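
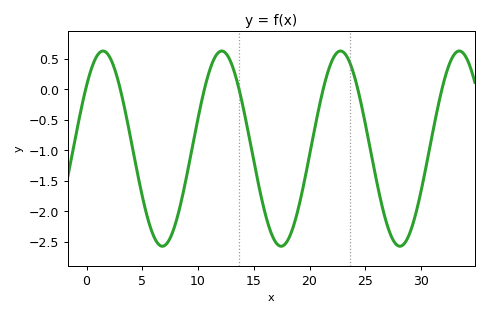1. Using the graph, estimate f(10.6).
0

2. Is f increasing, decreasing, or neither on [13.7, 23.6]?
neither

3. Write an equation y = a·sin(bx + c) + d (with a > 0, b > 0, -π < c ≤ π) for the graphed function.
y = 1.6sin(0.59x + 0.7) - 0.97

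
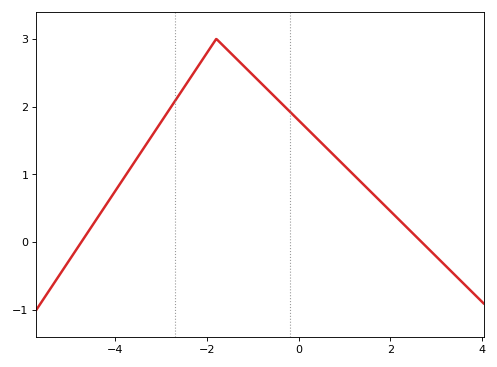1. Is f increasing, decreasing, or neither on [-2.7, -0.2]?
neither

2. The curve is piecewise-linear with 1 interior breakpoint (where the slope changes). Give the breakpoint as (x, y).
(-1.8, 3)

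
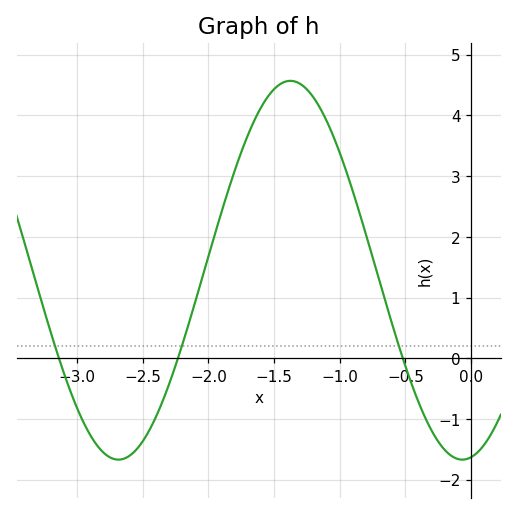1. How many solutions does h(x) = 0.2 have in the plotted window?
3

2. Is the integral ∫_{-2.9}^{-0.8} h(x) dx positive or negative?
positive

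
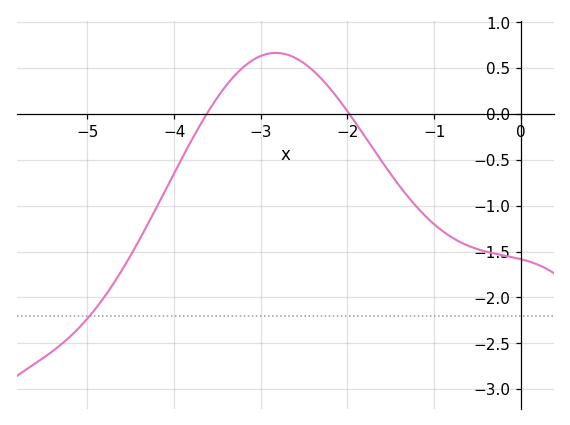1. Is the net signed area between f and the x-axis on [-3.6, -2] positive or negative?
positive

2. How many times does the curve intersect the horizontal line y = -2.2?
1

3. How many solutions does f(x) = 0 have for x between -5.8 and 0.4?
2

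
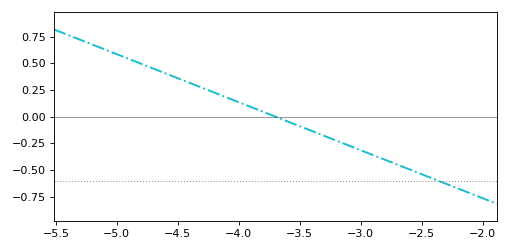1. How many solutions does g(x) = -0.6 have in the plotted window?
1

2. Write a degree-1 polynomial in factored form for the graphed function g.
y = -0.45(x + 3.7)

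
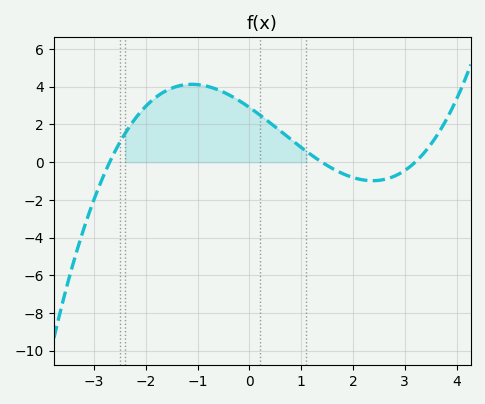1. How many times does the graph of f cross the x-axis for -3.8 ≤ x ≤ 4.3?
3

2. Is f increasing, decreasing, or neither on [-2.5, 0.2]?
neither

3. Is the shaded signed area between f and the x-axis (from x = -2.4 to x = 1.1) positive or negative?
positive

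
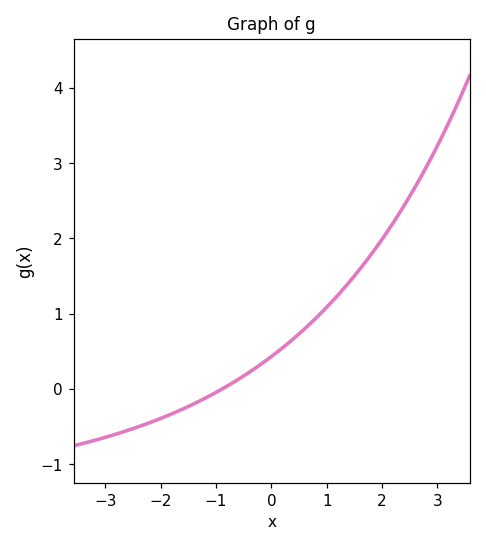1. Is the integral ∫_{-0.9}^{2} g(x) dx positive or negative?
positive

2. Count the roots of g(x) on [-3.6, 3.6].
1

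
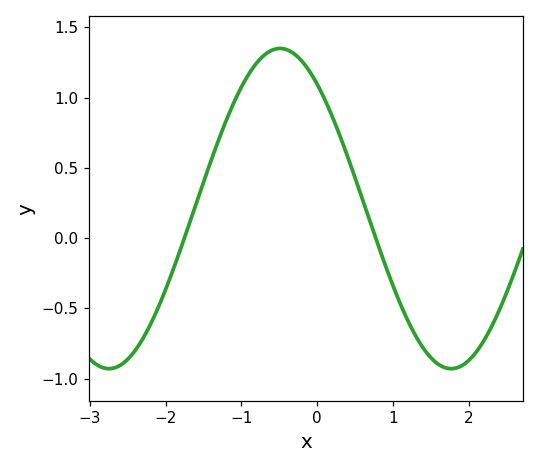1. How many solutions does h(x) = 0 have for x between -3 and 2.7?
2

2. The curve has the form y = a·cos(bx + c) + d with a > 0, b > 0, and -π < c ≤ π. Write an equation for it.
y = 1.14cos(1.4x + 0.68) + 0.21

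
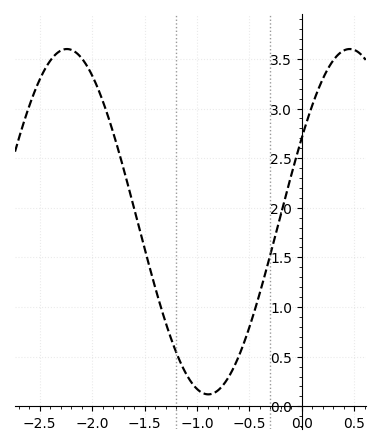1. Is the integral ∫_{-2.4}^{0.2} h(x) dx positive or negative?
positive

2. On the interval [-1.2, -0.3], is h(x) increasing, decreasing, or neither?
neither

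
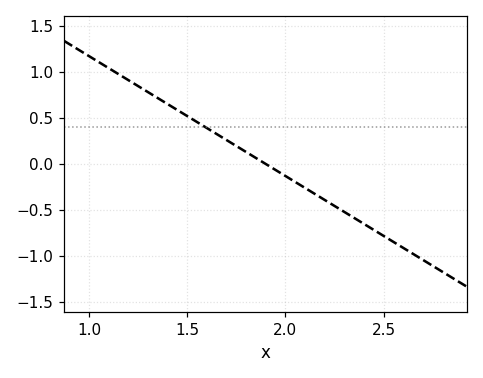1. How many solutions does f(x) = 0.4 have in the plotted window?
1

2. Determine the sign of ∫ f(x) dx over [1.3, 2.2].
positive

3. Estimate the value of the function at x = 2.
-0.15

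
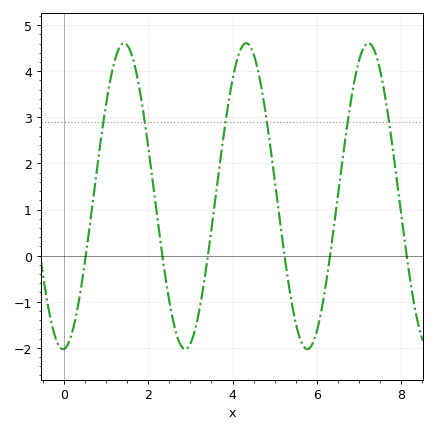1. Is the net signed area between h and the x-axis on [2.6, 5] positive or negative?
positive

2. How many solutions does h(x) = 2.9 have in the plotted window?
6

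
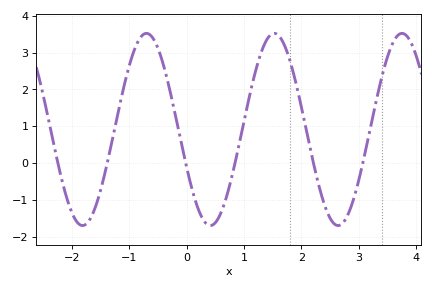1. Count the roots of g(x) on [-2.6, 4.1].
6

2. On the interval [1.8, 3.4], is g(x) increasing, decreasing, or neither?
neither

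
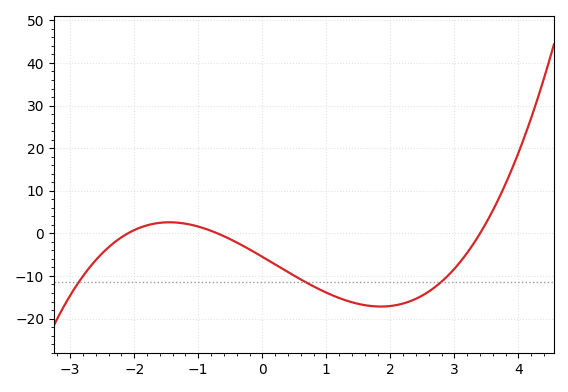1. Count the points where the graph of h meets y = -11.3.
3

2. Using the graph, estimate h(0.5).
-9.95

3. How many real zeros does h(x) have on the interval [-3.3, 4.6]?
3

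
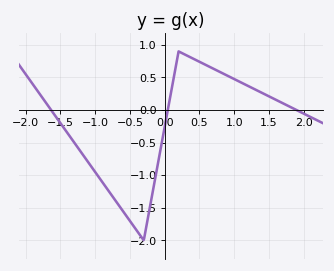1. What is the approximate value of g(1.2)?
0.35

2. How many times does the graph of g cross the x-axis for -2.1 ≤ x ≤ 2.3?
3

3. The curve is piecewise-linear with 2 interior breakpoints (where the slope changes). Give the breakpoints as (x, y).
(-0.3, -2); (0.2, 0.9)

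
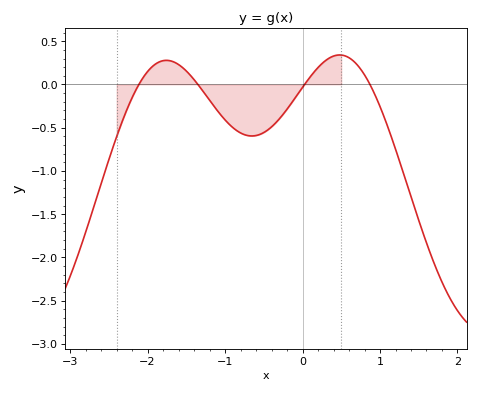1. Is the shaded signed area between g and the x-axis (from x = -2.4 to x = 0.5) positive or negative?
negative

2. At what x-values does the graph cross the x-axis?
-2.11, -1.35, 0.026, 0.87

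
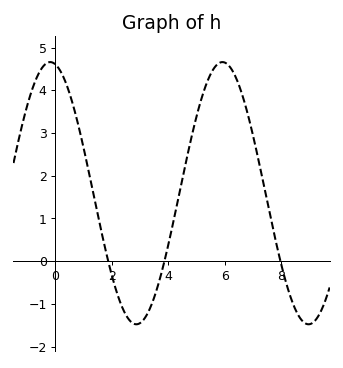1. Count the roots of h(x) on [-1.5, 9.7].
3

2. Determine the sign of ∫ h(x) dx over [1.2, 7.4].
positive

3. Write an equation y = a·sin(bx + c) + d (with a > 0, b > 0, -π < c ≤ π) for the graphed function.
y = 3.07sin(1.03x + 1.76) + 1.59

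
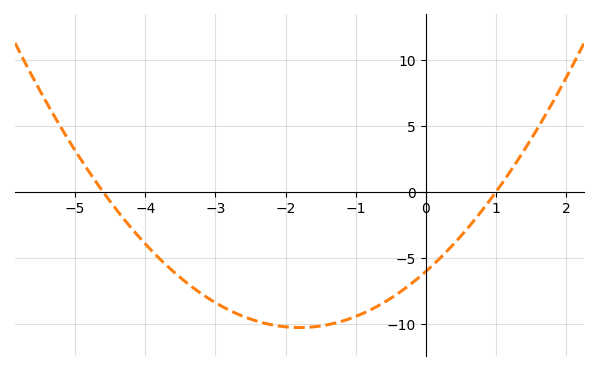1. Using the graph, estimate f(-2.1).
-10.2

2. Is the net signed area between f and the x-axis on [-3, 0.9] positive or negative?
negative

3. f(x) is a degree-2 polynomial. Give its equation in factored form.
y = 1.31(x + 4.6)(x - 1)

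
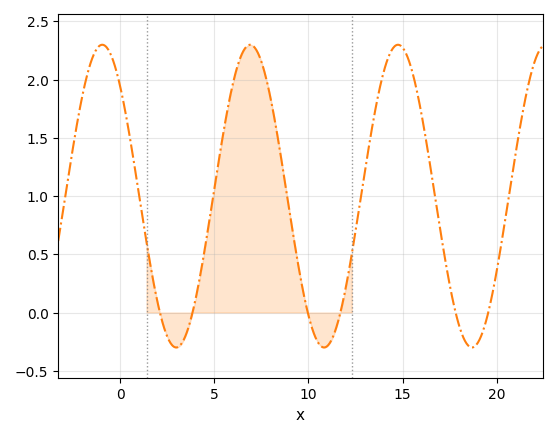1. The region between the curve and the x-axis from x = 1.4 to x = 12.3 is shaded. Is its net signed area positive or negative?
positive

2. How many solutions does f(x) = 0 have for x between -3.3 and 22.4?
6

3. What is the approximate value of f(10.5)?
-0.255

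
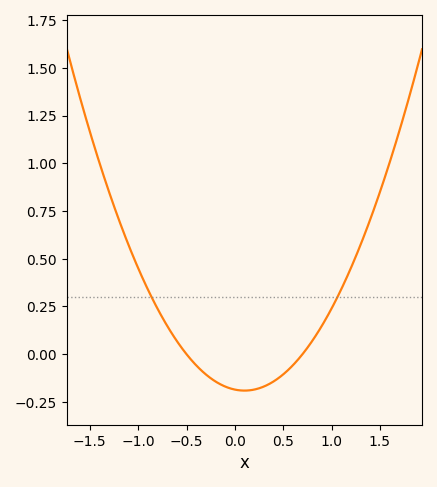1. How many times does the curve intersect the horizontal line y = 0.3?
2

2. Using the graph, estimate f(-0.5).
0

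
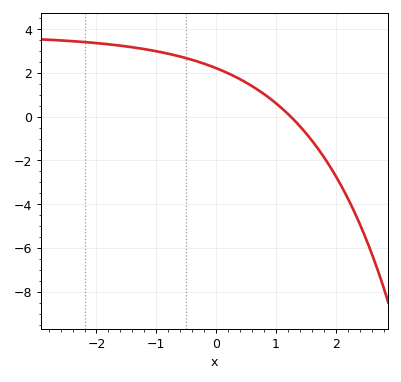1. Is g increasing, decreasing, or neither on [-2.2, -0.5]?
decreasing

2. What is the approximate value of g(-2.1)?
3.39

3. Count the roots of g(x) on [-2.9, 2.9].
1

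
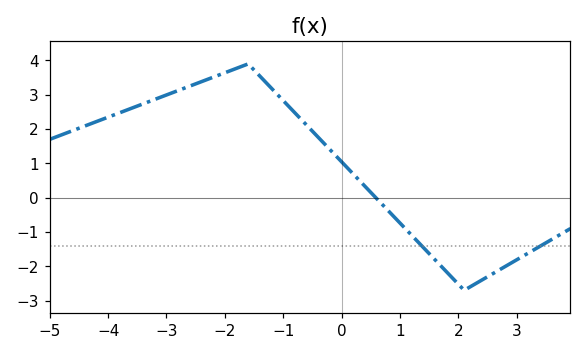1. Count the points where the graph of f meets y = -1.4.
2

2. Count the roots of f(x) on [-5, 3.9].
1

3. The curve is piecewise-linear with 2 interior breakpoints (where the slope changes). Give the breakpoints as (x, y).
(-1.6, 3.9); (2.1, -2.7)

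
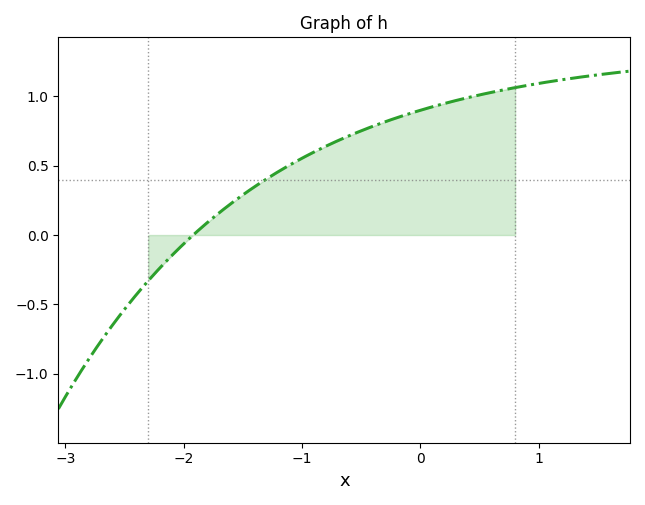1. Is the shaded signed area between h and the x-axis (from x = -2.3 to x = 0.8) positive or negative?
positive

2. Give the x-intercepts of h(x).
-1.92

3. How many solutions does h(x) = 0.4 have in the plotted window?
1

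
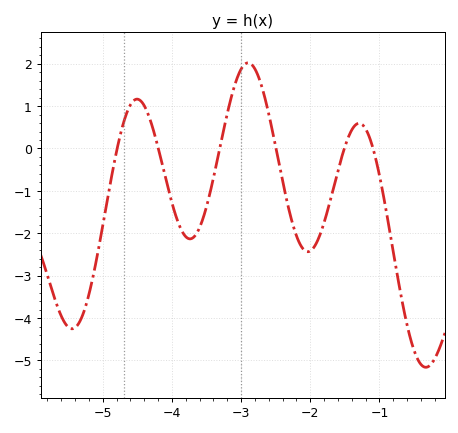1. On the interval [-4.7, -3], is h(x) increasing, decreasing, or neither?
neither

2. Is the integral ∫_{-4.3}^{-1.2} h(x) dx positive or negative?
negative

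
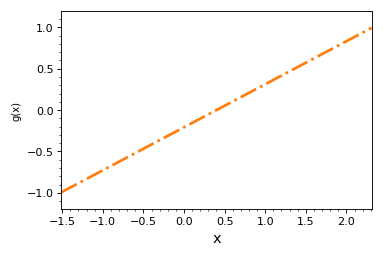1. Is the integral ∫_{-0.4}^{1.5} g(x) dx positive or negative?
positive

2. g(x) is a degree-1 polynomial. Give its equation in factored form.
y = 0.52(x - 0.4)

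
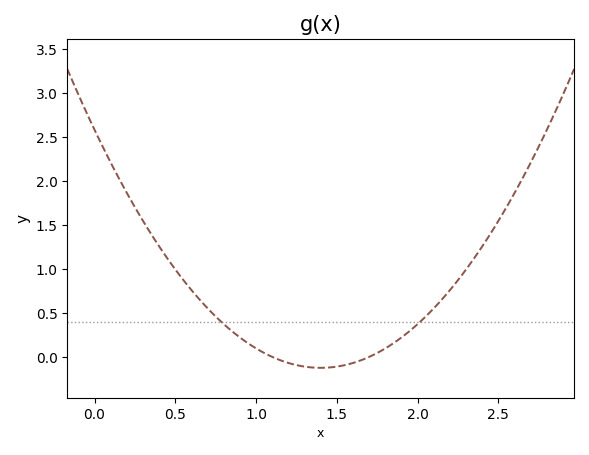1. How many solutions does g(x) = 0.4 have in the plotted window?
2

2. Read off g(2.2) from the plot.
0.75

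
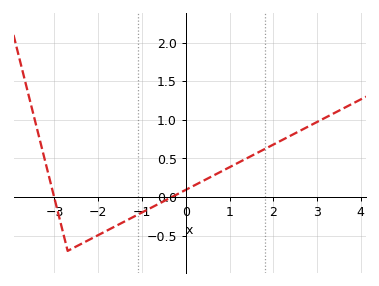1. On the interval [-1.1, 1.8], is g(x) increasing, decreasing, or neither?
increasing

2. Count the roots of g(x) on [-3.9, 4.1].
2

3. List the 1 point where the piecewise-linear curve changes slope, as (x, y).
(-2.7, -0.7)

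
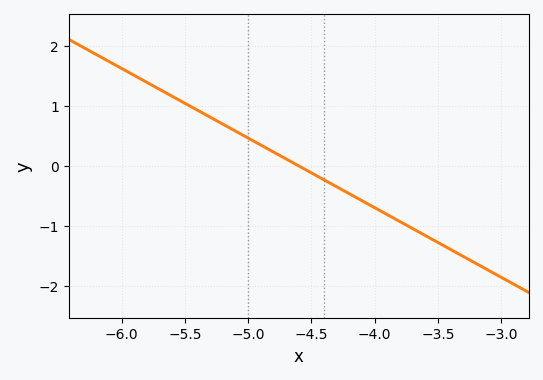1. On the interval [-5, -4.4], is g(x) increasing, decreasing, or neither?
decreasing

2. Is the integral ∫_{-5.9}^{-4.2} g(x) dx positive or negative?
positive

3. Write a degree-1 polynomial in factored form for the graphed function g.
y = -1.16(x + 4.6)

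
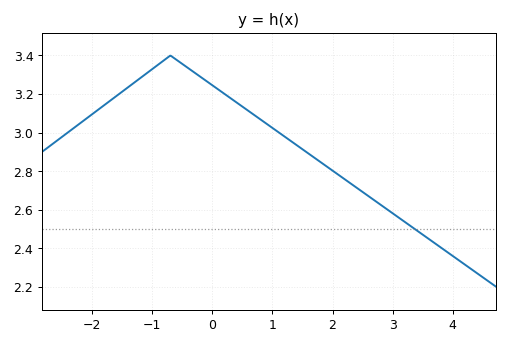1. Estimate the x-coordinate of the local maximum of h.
-0.701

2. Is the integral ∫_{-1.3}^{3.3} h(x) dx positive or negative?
positive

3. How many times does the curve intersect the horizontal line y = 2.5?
1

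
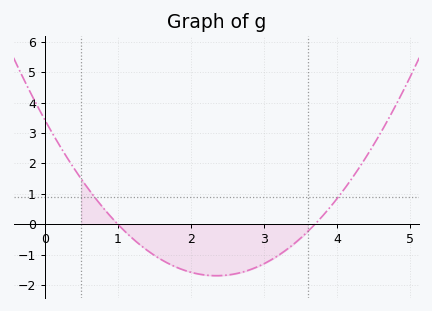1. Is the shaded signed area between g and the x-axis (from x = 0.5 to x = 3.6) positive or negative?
negative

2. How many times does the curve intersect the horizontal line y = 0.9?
2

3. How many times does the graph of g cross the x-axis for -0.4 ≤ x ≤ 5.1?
2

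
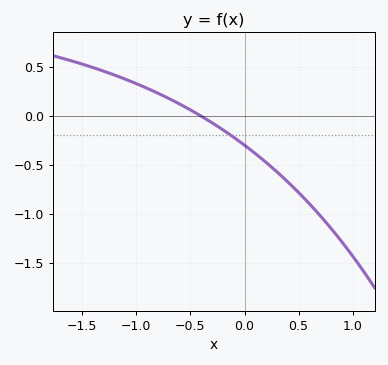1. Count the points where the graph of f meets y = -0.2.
1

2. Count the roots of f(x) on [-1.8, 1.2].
1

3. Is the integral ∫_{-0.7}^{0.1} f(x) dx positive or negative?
negative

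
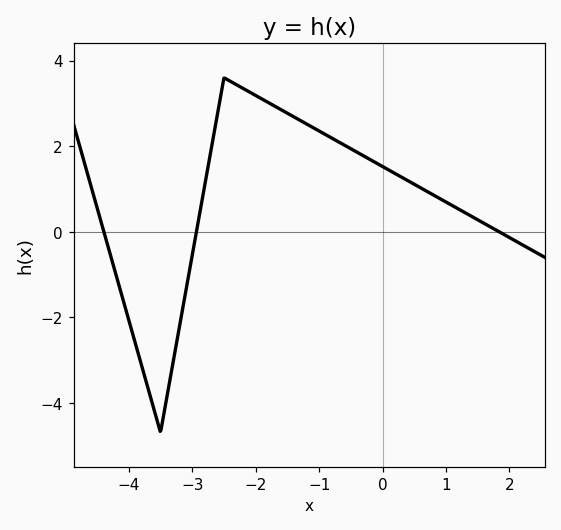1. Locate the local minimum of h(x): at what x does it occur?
-3.5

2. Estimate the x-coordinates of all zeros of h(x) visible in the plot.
-4.39, -2.93, 1.83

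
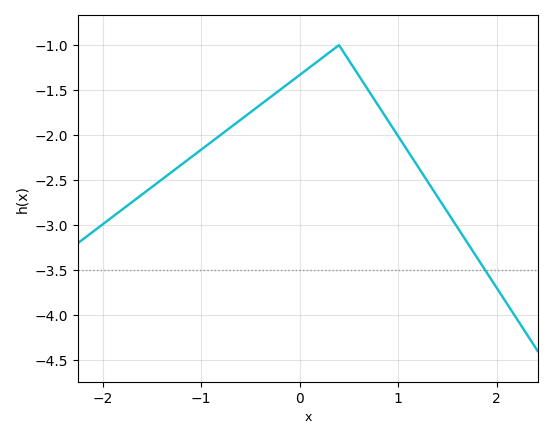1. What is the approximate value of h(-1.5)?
-2.6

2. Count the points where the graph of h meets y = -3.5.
1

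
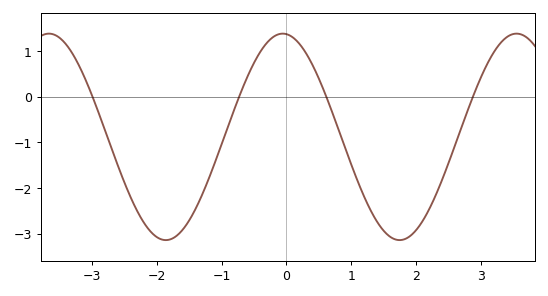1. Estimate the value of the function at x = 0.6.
0.054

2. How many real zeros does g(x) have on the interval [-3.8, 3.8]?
4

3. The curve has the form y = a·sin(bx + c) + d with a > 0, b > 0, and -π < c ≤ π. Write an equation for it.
y = 2.26sin(1.74x + 1.67) - 0.88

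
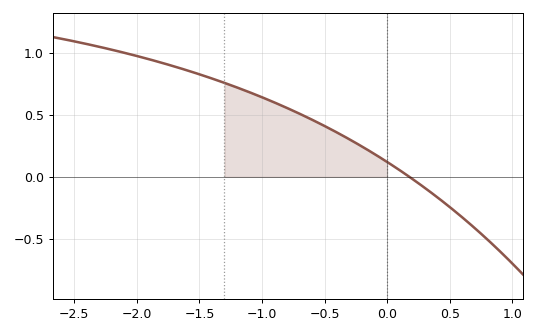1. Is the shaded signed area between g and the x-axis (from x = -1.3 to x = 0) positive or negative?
positive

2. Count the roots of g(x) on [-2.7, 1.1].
1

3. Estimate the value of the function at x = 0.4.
-0.15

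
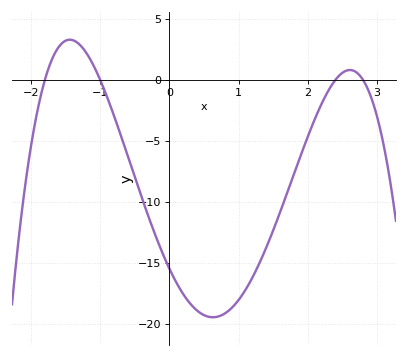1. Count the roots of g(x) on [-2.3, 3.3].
4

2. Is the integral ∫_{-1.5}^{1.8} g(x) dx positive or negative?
negative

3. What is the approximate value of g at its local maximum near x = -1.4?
3.5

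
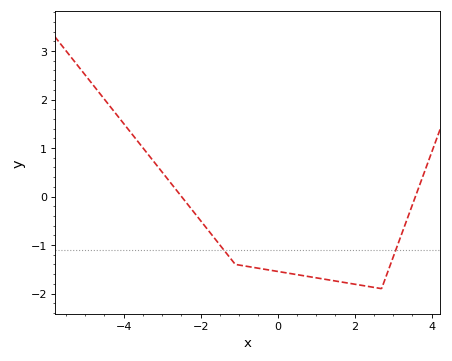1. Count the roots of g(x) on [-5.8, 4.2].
2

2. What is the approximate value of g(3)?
-1.3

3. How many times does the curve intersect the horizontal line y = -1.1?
2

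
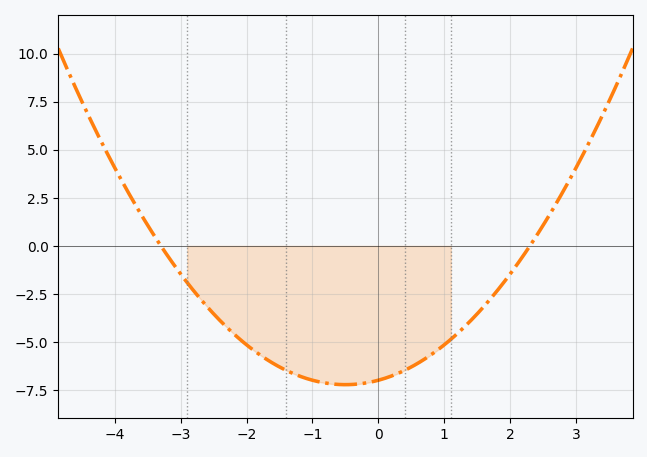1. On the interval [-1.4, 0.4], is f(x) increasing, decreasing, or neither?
neither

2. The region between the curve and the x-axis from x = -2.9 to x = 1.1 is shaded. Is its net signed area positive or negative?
negative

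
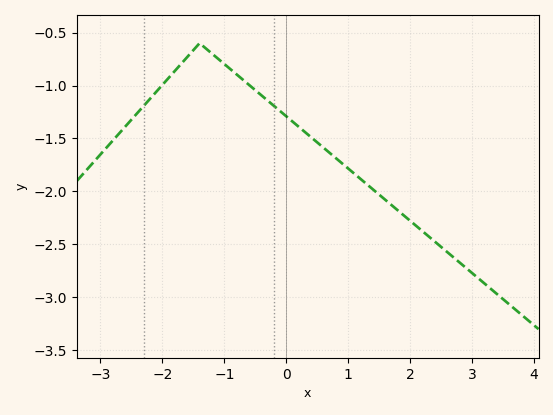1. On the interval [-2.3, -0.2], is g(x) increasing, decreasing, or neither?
neither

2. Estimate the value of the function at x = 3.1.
-2.82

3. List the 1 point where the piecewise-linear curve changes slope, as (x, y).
(-1.4, -0.6)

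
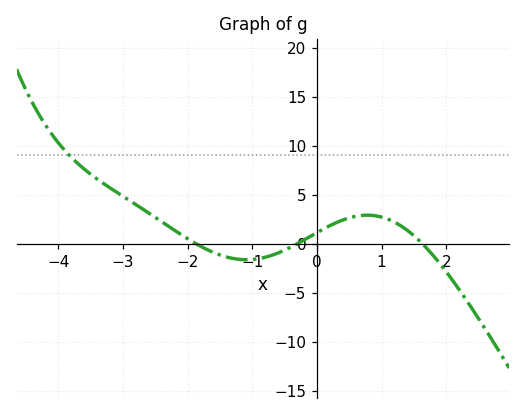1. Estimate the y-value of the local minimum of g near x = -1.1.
-1.65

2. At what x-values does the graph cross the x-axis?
-1.88, -0.298, 1.63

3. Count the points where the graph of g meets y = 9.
1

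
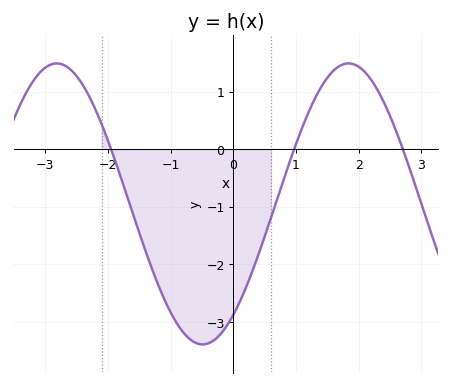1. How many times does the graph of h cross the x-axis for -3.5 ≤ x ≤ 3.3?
3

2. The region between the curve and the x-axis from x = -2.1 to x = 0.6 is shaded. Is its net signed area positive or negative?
negative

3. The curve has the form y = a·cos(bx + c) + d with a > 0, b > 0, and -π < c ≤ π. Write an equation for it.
y = 2.44cos(1.35x - 2.48) - 0.95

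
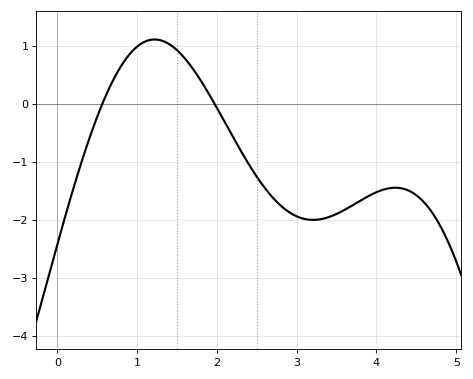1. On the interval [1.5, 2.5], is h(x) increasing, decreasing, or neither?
decreasing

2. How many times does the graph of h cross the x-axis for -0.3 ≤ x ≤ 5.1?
2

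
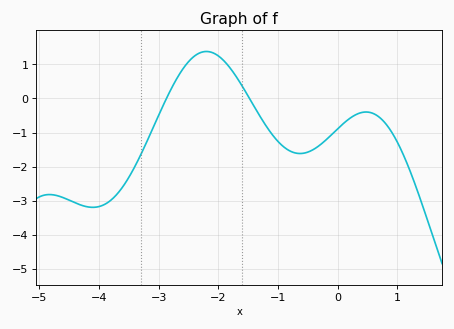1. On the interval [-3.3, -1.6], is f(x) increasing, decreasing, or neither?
neither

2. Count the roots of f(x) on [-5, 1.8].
2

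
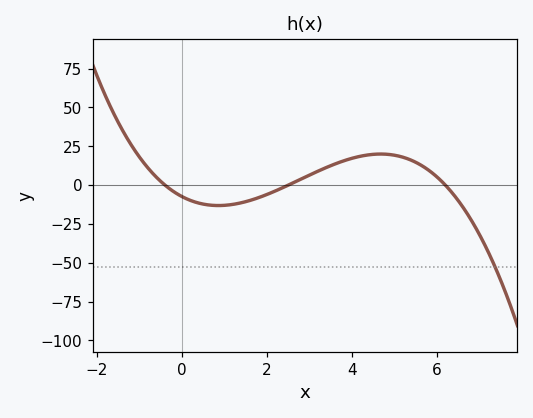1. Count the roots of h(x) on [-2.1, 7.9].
3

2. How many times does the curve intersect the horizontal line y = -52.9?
1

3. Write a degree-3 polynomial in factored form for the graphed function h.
y = -1.19(x + 0.4)(x - 2.5)(x - 6.2)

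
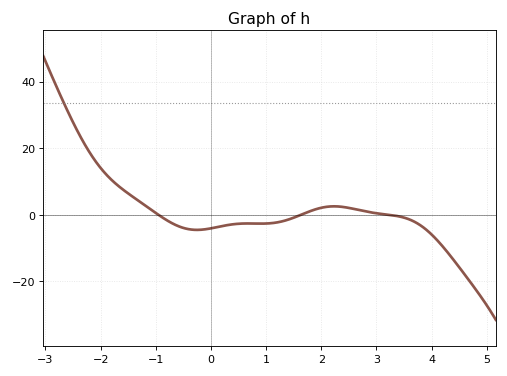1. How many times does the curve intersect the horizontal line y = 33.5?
1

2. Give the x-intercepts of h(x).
-1, 1.6, 3.2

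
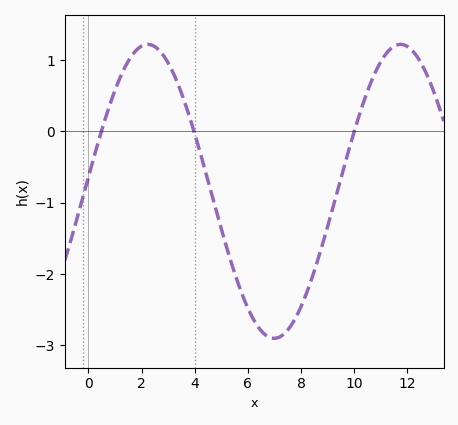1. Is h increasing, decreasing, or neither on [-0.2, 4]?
neither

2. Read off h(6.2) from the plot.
-2.63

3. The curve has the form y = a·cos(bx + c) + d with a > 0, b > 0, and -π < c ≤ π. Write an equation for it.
y = 2.06cos(0.66x - 1.47) - 0.84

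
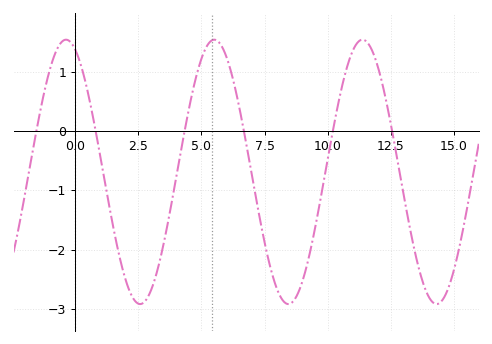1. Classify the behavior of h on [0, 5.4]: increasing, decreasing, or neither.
neither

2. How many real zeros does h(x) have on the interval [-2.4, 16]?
6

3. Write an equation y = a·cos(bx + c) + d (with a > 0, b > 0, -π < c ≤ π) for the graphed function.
y = 2.23cos(1.07x + 0.39) - 0.69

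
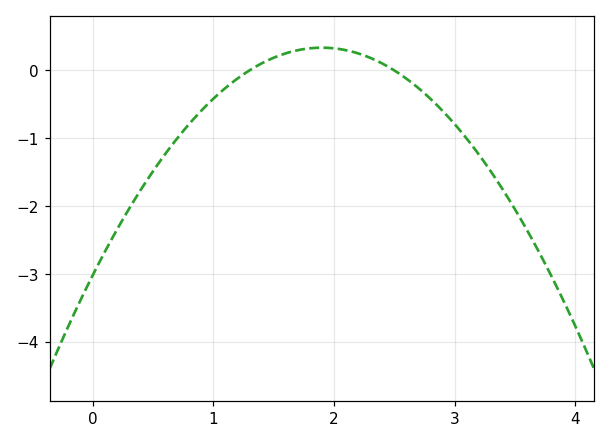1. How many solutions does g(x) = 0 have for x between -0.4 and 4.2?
2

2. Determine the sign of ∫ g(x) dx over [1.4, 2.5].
positive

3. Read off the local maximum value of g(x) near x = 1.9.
0.335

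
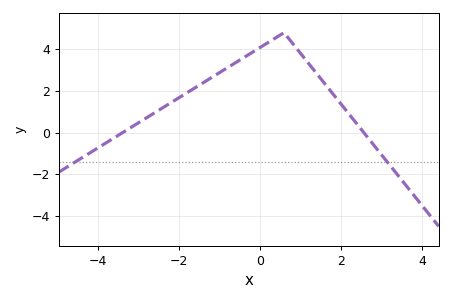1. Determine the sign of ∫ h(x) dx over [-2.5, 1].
positive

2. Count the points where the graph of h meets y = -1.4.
2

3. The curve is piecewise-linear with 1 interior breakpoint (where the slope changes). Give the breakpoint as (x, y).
(0.6, 4.8)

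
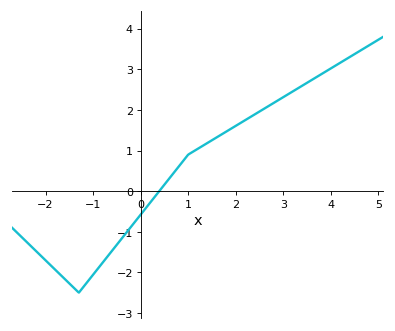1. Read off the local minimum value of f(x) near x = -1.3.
-2.5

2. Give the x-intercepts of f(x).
0.391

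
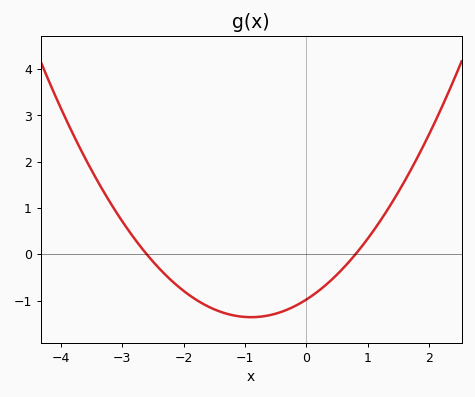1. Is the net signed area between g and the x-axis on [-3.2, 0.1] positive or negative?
negative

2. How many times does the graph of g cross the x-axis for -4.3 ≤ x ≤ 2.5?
2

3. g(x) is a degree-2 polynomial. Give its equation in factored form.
y = 0.47(x + 2.6)(x - 0.8)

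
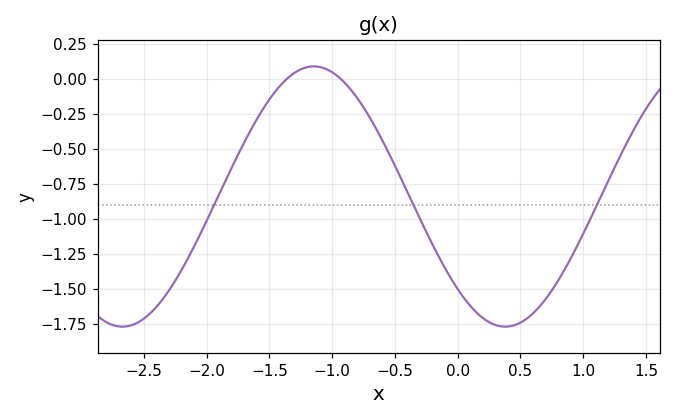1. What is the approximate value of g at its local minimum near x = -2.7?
-1.75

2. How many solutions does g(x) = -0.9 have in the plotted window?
3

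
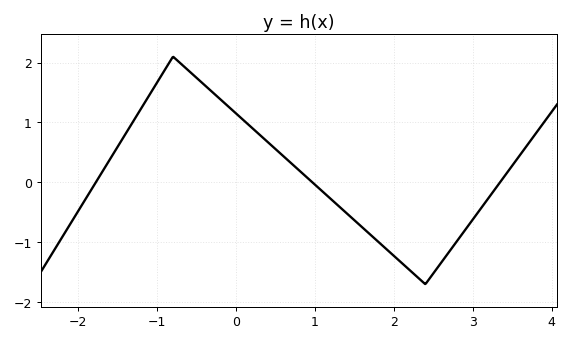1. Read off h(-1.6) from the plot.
0.384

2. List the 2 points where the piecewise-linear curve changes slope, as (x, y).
(-0.8, 2.1); (2.4, -1.7)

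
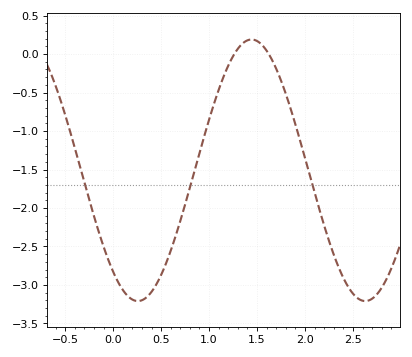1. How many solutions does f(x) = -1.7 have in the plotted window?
3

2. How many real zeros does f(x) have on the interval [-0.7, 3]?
2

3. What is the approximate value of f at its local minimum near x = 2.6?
-3.2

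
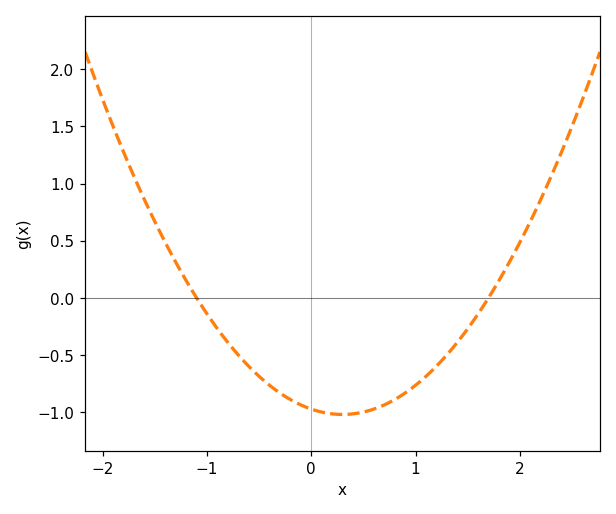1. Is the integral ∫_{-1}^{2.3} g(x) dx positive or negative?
negative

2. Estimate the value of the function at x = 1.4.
-0.39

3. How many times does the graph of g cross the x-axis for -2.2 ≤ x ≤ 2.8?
2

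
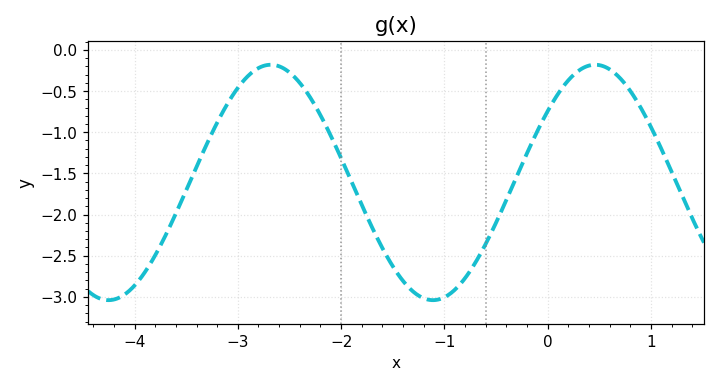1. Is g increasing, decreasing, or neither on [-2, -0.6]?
neither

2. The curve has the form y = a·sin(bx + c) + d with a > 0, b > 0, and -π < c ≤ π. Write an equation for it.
y = 1.43sin(2x + 0.65) - 1.61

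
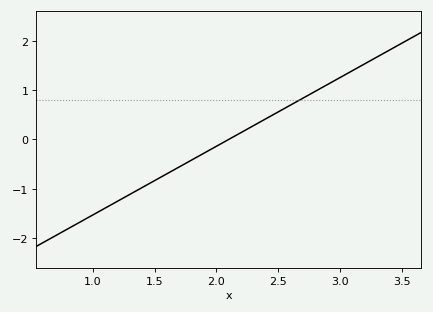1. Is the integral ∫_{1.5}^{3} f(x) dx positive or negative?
positive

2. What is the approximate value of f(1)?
-1.5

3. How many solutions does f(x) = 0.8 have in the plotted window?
1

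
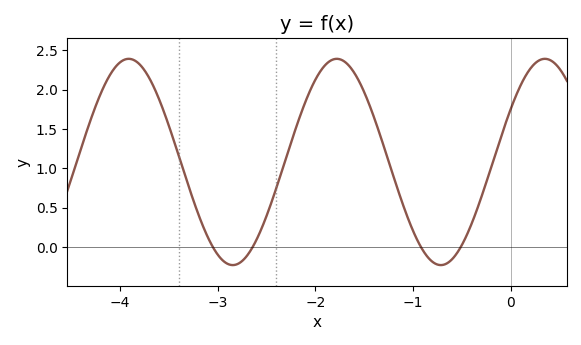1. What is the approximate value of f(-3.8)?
2.3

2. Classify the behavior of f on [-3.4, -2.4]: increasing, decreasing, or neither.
neither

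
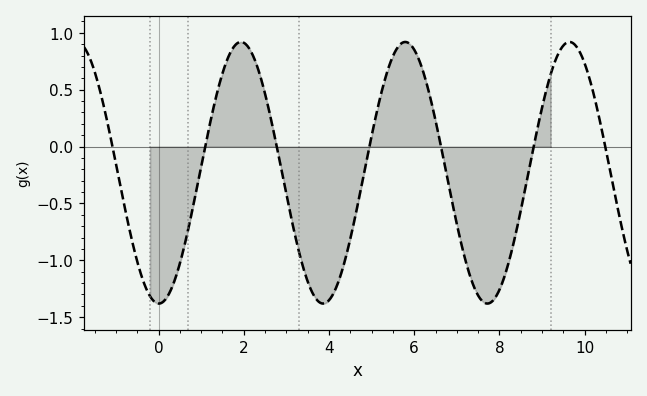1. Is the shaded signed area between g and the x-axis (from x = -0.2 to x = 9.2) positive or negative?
negative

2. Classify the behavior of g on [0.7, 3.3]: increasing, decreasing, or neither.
neither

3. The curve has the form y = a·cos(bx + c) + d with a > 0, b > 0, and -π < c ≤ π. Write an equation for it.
y = 1.15cos(1.6x + 3.1) - 0.23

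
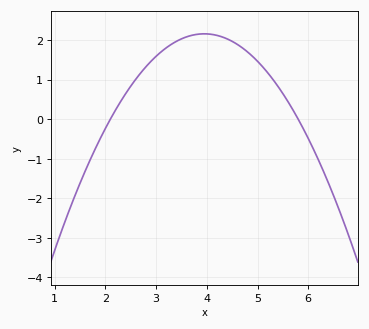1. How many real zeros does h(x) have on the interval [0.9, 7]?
2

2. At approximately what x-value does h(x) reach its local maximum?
3.9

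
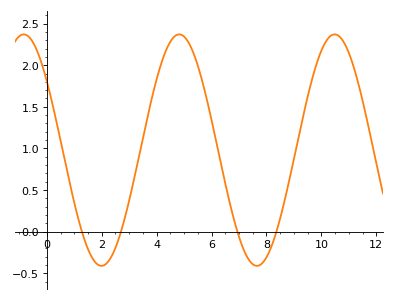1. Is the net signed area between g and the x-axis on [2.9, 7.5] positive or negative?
positive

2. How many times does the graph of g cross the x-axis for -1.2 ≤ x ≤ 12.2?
4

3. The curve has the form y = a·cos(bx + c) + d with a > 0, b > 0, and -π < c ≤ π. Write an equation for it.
y = 1.39cos(1.1x + 0.93) + 0.98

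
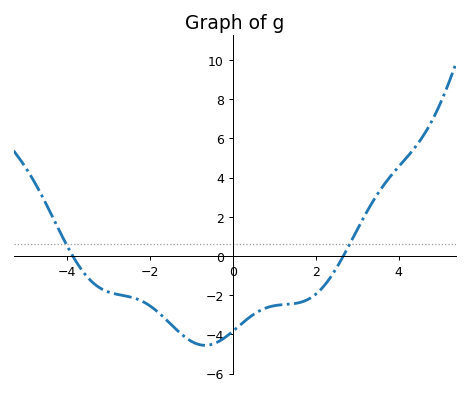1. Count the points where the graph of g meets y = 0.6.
2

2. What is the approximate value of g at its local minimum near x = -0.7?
-4.56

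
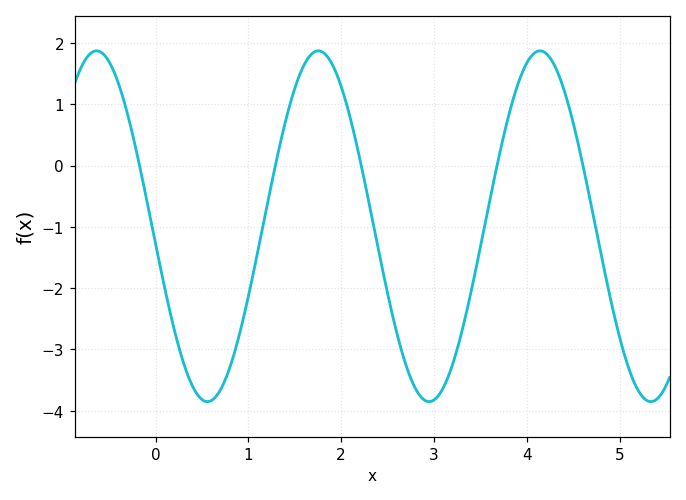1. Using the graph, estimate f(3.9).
1.31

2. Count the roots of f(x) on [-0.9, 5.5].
5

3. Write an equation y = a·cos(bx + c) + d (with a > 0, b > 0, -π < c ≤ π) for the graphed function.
y = 2.86cos(2.63x + 1.67) - 0.99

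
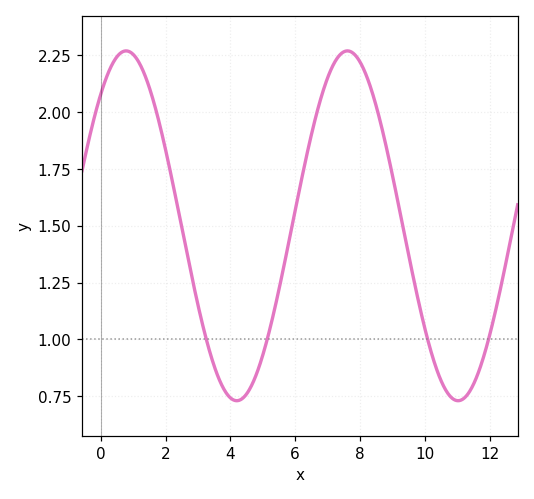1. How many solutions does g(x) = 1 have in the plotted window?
4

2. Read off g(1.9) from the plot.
1.9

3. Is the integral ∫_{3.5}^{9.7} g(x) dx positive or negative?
positive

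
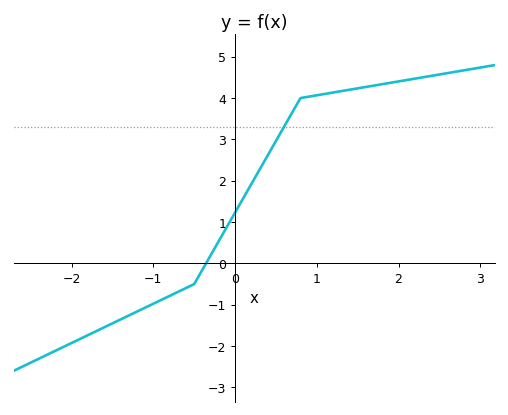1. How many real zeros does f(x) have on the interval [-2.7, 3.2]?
1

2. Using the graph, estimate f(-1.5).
-1.4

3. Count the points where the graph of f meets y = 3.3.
1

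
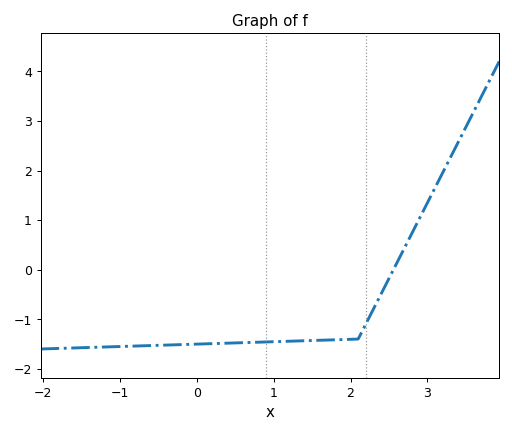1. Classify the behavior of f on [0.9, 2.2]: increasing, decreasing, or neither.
increasing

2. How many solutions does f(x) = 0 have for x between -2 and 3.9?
1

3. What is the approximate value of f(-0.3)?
-1.52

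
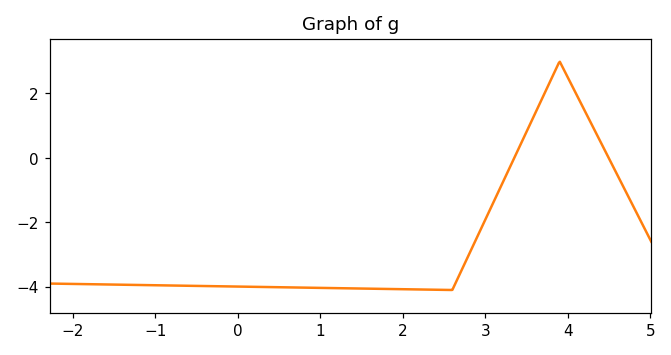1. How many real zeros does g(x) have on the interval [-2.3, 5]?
2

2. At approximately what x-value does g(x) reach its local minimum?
2.6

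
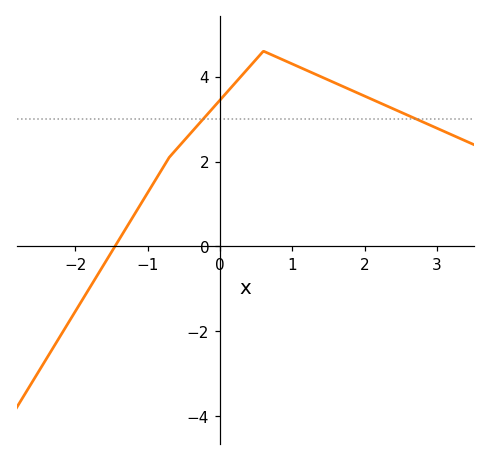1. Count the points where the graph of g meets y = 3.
2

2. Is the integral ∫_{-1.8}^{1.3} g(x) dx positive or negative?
positive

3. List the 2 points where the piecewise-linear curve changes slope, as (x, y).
(-0.7, 2.1); (0.6, 4.6)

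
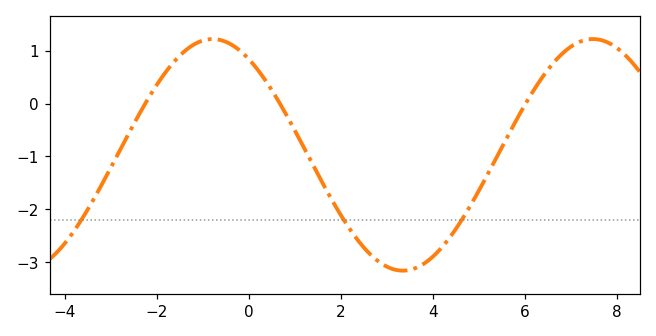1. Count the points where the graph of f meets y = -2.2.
3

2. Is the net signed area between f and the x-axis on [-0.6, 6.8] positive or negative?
negative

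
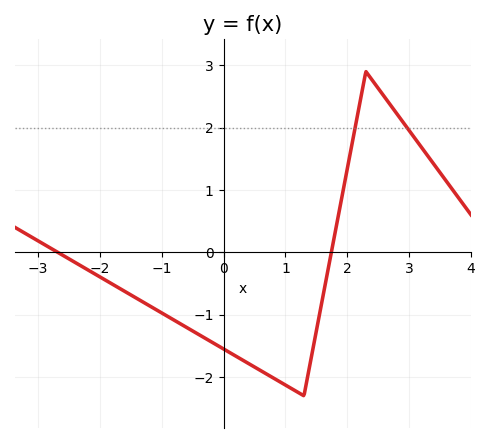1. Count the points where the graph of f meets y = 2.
2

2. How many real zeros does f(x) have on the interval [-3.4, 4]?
2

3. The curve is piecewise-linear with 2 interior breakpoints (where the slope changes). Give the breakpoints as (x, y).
(1.3, -2.3); (2.3, 2.9)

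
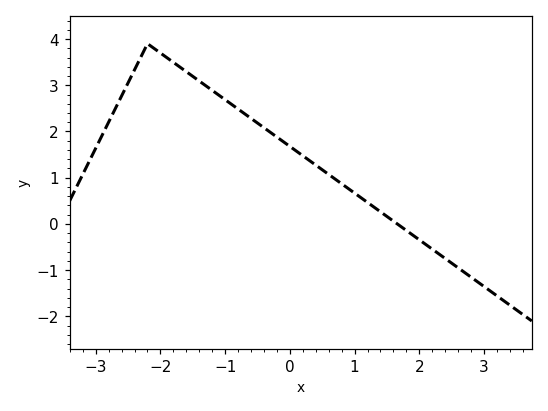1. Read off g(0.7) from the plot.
1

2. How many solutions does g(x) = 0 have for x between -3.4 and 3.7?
1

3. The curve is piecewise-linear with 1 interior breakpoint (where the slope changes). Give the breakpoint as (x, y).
(-2.2, 3.9)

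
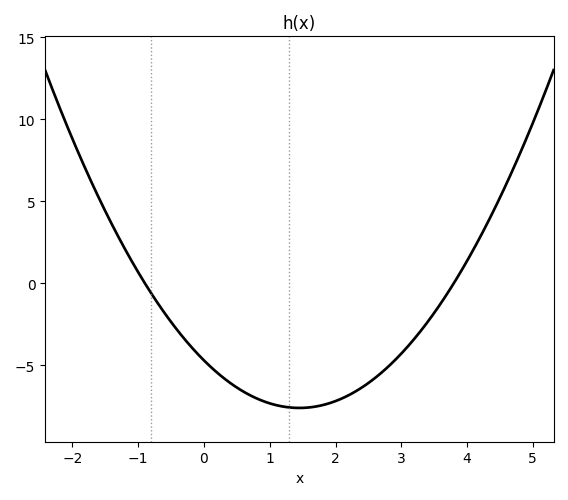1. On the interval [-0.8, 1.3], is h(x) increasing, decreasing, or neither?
decreasing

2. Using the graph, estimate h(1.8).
-7.45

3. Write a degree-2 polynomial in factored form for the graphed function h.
y = 1.38(x + 0.9)(x - 3.8)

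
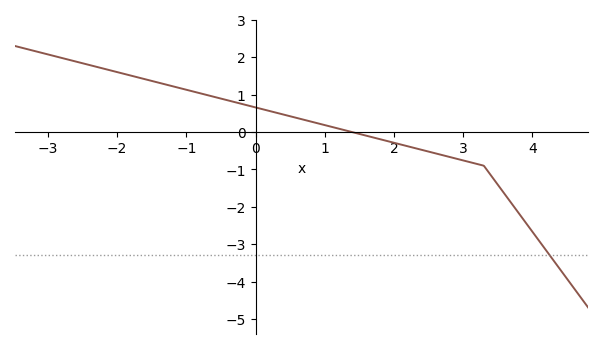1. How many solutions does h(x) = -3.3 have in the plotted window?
1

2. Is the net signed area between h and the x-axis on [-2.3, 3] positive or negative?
positive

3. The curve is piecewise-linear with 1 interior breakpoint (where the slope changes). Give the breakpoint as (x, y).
(3.3, -0.9)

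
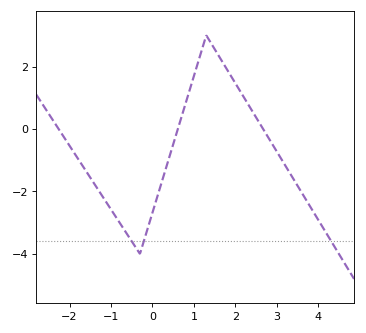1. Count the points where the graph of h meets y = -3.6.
3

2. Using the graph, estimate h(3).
-0.8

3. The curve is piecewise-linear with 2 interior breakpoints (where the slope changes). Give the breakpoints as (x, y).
(-0.3, -4); (1.3, 3)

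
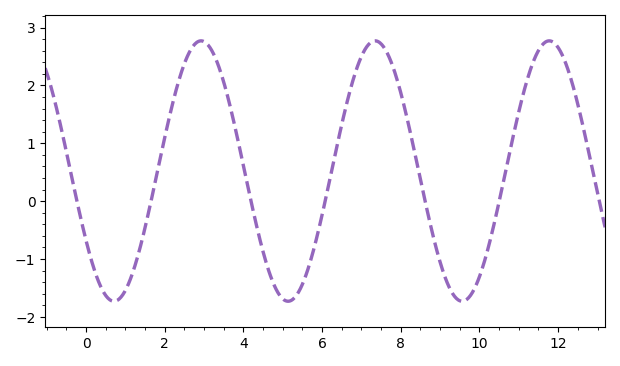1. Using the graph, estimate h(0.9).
-1.65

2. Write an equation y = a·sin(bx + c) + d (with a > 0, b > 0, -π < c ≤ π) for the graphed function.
y = 2.25sin(1.42x - 2.58) + 0.52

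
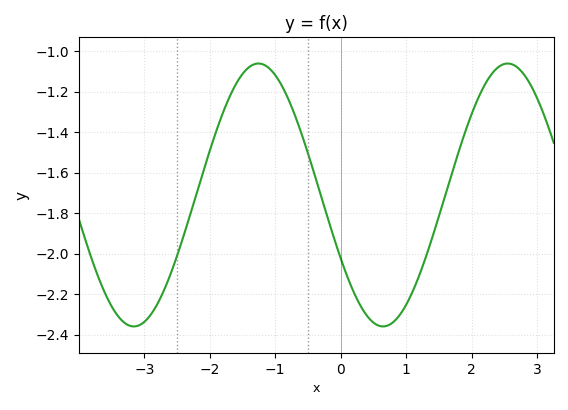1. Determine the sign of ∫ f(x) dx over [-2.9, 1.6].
negative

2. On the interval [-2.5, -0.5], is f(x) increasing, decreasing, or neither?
neither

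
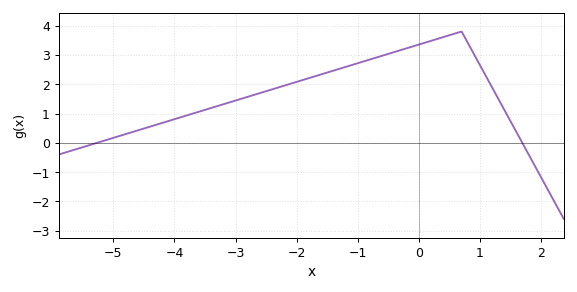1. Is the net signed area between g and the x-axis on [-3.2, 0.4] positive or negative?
positive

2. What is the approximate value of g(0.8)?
3.42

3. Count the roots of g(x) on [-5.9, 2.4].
2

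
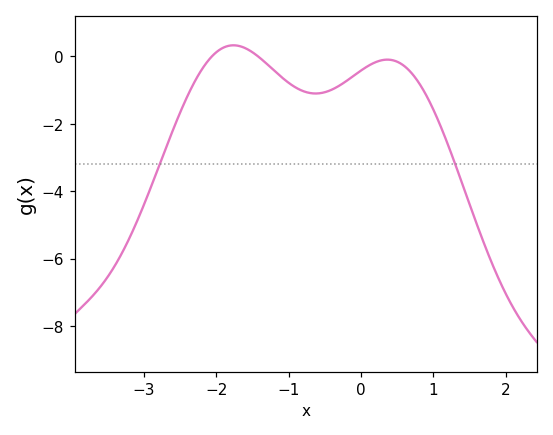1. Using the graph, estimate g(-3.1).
-4.92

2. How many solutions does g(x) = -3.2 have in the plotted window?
2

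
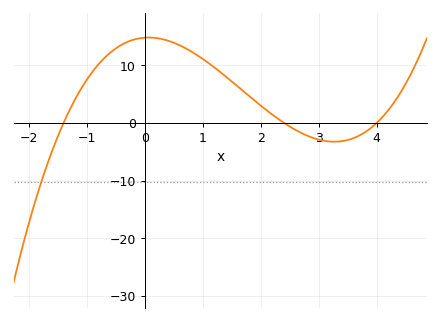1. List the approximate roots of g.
-1.4, 2.4, 4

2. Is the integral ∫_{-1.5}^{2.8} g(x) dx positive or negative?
positive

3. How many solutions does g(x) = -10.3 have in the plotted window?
1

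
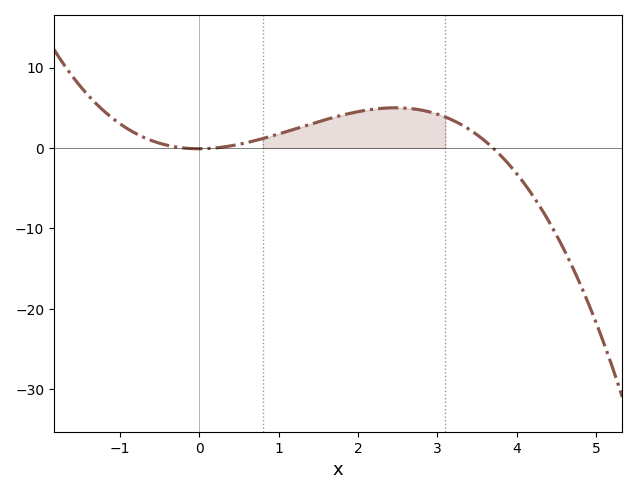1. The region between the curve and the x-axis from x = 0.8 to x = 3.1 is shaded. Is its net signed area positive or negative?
positive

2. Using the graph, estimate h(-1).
3.02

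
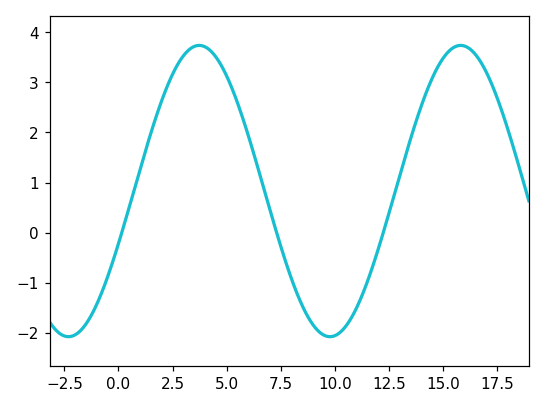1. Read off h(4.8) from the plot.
3.3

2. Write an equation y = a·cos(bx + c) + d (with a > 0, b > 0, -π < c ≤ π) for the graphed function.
y = 2.91cos(0.52x - 1.94) + 0.83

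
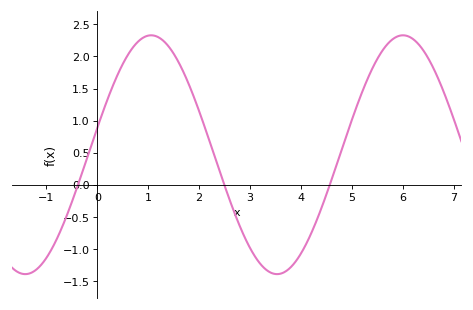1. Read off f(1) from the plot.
2.35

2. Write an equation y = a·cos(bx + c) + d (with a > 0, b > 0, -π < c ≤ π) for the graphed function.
y = 1.86cos(1.3x - 1.3) + 0.47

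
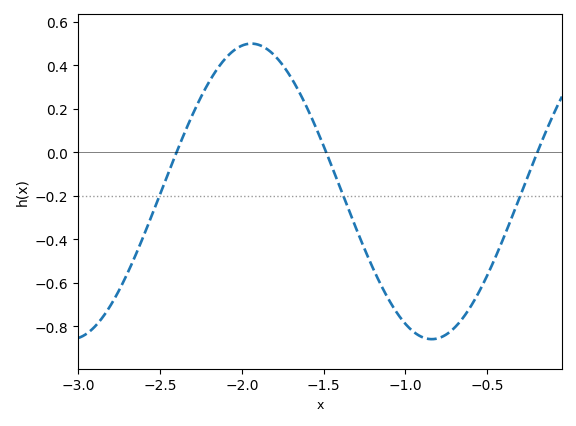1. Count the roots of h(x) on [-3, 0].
3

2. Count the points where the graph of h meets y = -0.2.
3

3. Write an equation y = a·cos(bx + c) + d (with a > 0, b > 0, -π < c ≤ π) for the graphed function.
y = 0.68cos(2.9x - 0.75) - 0.18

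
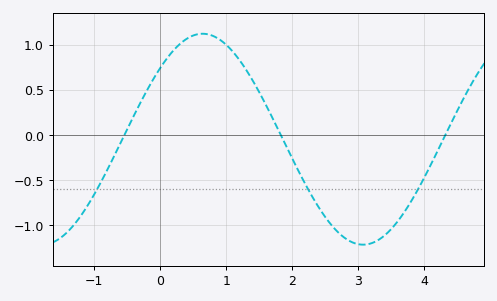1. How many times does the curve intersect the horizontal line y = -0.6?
3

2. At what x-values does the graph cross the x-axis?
-0.5, 1.8, 4.3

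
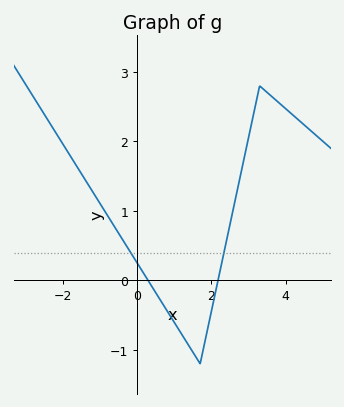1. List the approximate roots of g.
0.298, 2.18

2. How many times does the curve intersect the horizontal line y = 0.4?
2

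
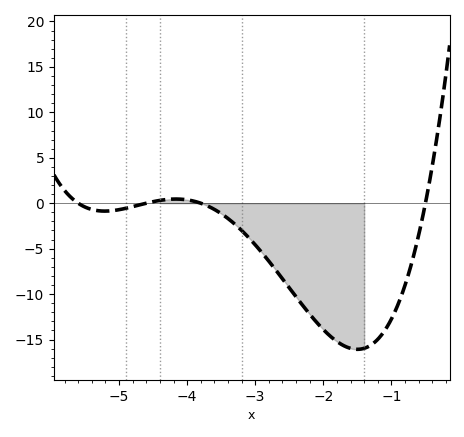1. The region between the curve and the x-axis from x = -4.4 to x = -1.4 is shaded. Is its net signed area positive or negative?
negative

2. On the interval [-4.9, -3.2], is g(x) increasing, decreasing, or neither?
neither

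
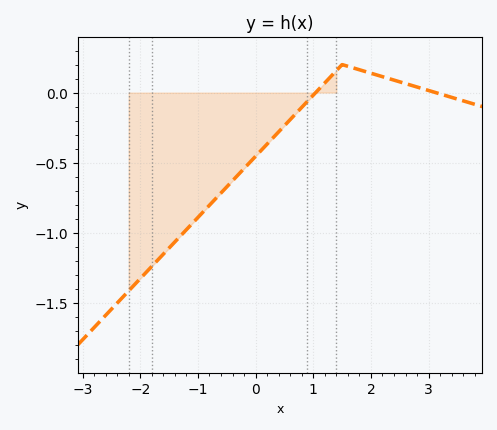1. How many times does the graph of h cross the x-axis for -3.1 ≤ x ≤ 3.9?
2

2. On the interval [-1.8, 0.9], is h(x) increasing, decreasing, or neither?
increasing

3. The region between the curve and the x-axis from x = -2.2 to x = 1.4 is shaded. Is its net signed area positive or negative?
negative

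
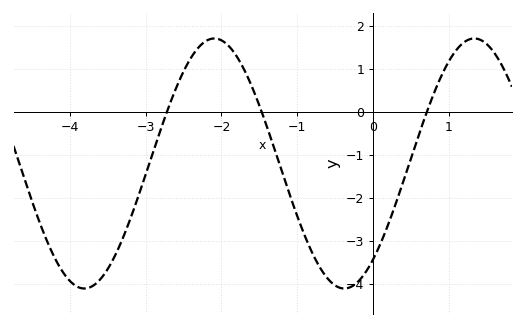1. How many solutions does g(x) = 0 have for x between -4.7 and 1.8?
3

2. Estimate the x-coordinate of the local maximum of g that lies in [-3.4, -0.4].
-2.1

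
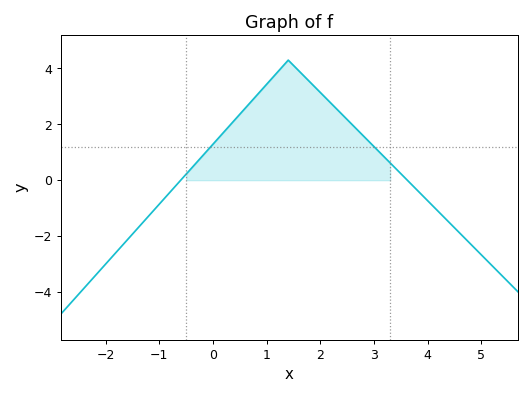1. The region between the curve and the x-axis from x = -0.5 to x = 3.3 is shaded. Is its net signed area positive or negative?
positive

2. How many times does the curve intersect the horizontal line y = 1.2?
2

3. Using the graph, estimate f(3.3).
0.62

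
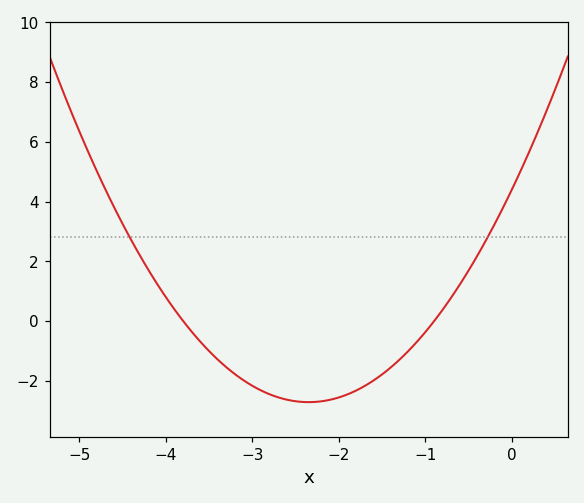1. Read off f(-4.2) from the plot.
1.7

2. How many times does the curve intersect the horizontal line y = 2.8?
2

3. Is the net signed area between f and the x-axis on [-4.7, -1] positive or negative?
negative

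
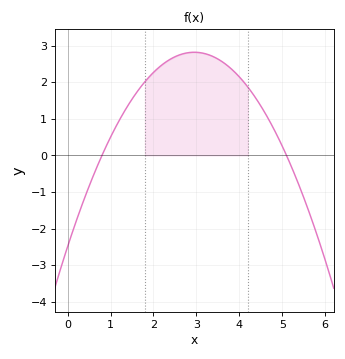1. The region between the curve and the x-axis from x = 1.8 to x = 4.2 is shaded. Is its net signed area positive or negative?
positive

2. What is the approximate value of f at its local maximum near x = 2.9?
2.82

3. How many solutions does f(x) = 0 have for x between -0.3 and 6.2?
2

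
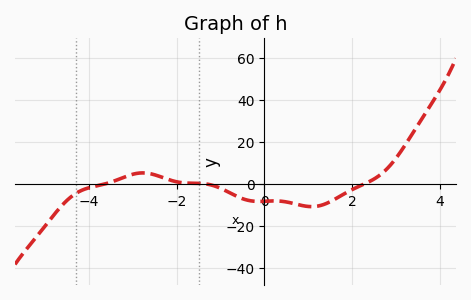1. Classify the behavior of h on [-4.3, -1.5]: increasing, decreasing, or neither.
neither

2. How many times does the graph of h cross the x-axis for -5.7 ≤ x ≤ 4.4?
3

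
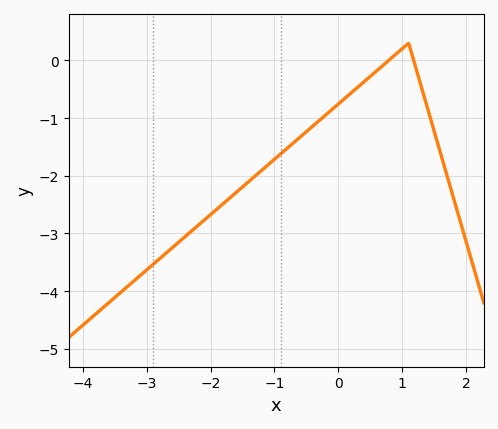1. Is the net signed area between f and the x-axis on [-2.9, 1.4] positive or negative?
negative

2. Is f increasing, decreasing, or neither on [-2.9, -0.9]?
increasing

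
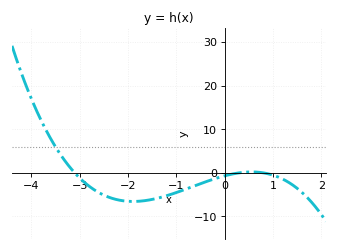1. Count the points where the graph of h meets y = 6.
1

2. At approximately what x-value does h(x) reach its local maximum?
0.558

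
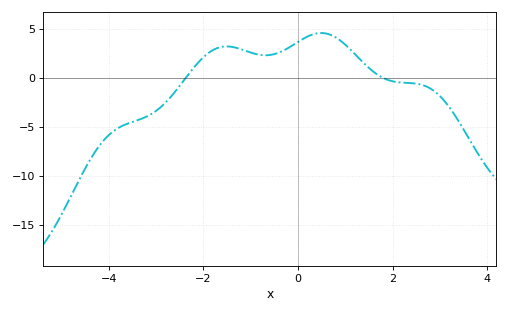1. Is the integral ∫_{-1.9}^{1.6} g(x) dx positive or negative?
positive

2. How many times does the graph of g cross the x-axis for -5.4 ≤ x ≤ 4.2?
2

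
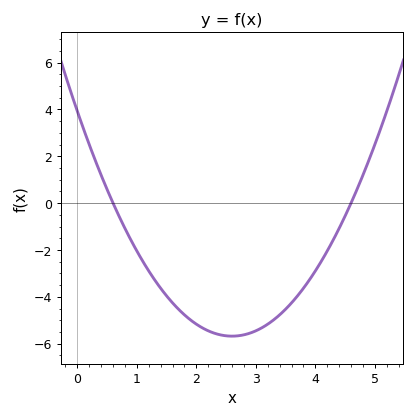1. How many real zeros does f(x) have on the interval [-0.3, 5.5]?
2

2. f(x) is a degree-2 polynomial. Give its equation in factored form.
y = 1.42(x - 0.6)(x - 4.6)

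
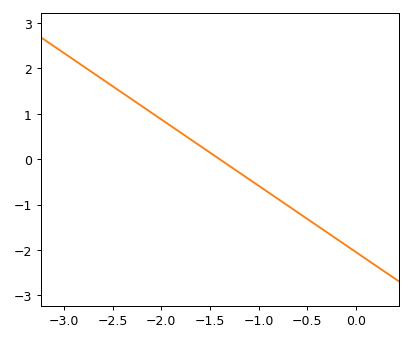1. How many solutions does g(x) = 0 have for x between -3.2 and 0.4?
1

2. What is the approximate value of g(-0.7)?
-1.02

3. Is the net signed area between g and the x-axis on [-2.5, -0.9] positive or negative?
positive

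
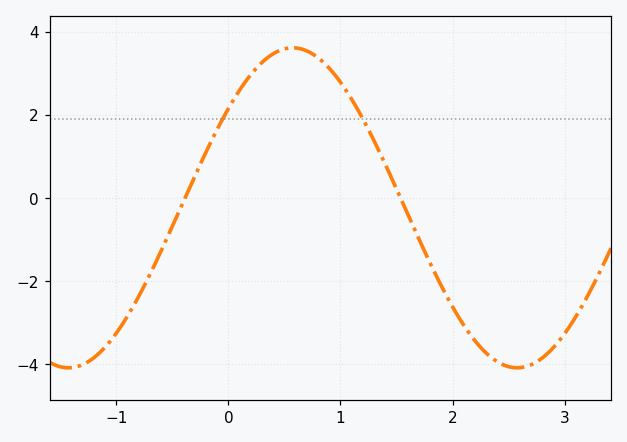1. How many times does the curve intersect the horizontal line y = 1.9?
2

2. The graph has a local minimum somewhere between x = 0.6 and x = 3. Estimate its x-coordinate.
2.57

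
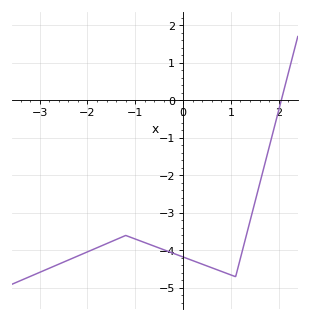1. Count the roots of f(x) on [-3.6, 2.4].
1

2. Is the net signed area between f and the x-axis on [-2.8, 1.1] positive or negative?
negative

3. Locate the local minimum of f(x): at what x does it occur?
1.1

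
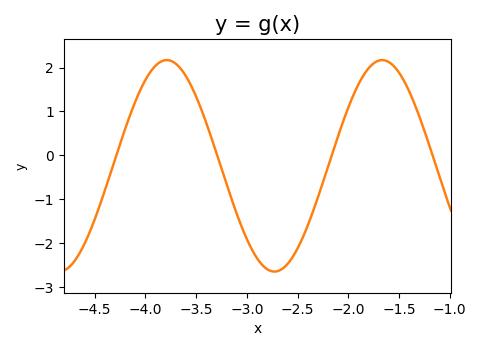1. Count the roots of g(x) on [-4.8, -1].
4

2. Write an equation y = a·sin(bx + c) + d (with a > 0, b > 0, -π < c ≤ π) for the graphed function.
y = 2.41sin(2.96x + 0.222) - 0.24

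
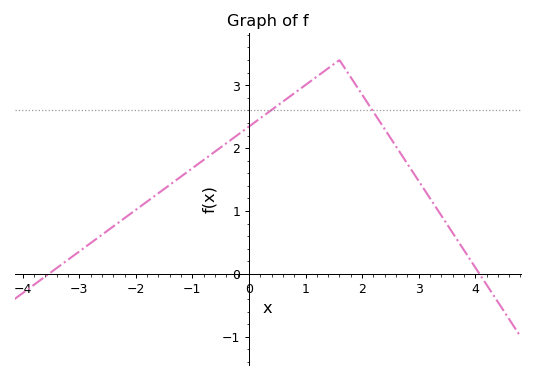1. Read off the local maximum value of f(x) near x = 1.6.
3.4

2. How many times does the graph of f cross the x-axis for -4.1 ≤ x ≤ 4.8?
2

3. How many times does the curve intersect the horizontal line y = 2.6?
2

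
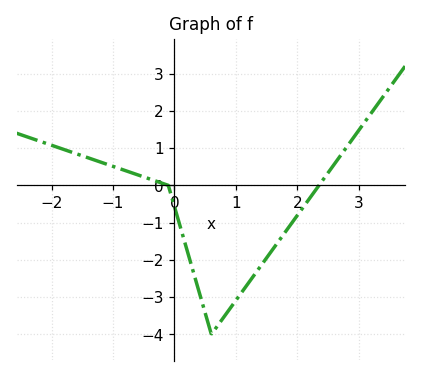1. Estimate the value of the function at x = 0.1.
-1.14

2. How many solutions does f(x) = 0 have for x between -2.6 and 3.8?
2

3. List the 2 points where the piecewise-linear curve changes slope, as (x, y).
(-0.1, 0); (0.6, -4)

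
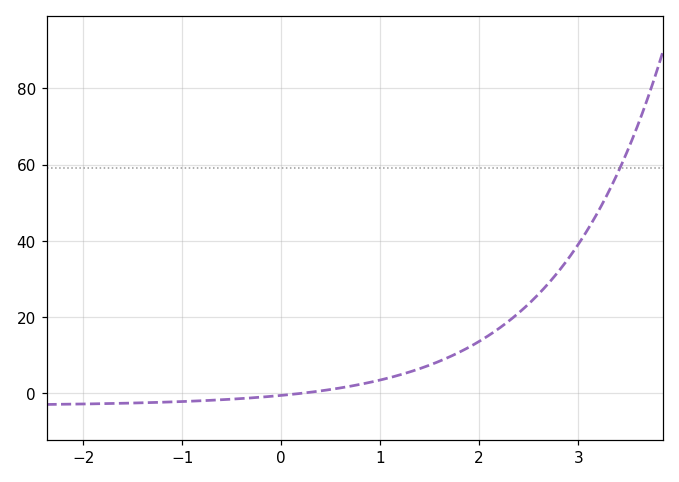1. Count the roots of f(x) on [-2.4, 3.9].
1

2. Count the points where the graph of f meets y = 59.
1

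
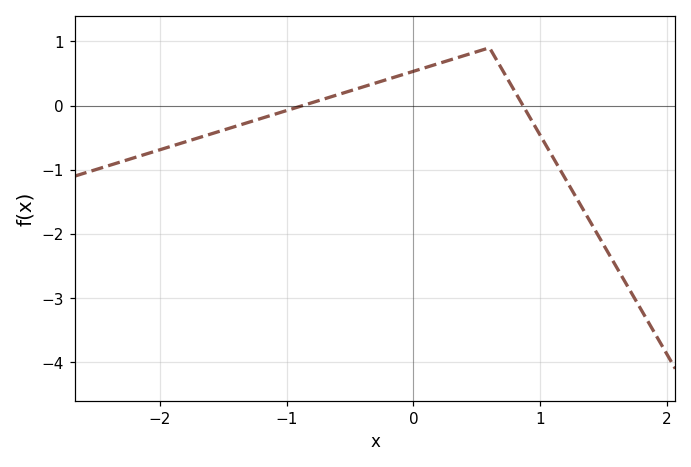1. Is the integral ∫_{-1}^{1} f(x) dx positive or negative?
positive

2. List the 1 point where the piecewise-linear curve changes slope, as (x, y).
(0.6, 0.9)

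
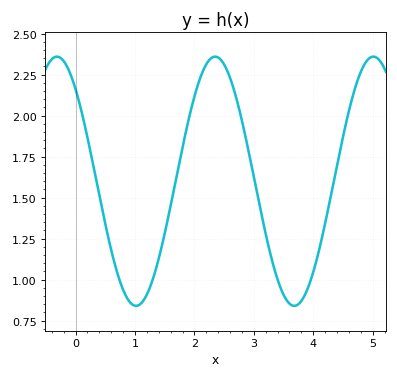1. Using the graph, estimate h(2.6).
2.23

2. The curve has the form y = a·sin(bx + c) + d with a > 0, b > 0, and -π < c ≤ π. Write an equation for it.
y = 0.76sin(2.36x + 2.31) + 1.6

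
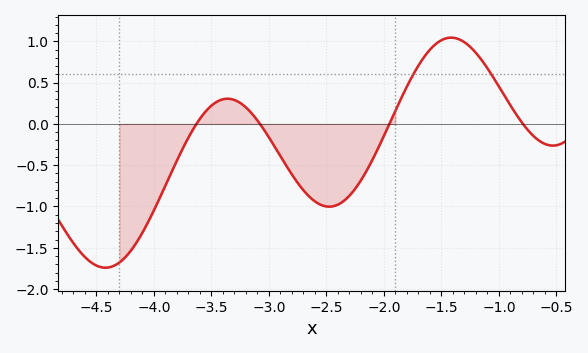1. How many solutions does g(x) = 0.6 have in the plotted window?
2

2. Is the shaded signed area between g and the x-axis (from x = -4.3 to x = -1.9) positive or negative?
negative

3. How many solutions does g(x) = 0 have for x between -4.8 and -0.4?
4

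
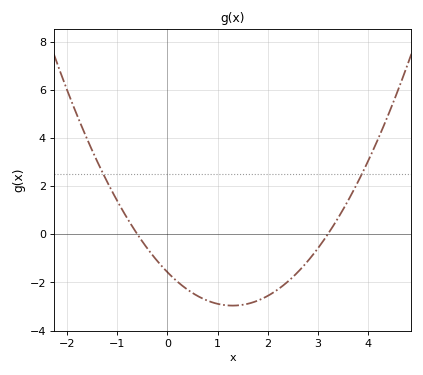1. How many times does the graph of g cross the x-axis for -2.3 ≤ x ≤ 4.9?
2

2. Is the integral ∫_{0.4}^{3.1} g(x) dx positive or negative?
negative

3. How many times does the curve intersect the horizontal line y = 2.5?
2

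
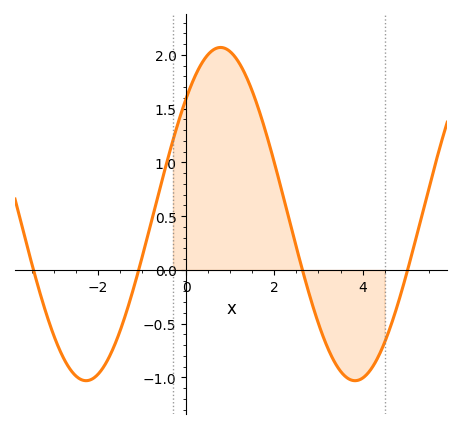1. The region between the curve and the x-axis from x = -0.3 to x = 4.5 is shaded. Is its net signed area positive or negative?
positive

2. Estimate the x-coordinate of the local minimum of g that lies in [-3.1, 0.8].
-2.2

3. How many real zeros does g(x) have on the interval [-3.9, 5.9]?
4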